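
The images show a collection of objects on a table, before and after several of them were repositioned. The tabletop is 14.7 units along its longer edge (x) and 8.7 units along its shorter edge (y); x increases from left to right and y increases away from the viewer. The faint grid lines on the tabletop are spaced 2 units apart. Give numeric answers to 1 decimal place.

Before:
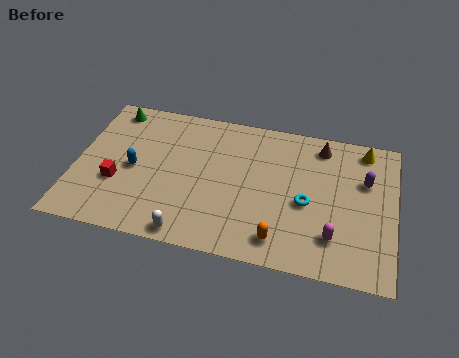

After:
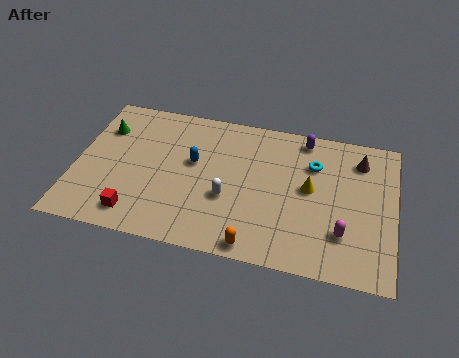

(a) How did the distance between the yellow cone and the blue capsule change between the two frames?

-5.7

Before: roughly 11.1 units apart; after: 5.4. That's 5.7 units closer together.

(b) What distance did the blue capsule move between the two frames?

2.9

The blue capsule was near (2.7, 4.1) before and (5.4, 5.1) after, so it travelled √(2.7² + 1.0²) ≈ 2.9 units.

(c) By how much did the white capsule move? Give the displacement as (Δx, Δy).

(1.6, 2.5)

The white capsule was at about (5.5, 0.8) and moved to about (7.1, 3.3).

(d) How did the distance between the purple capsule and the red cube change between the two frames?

-1.9

They were about 11.6 units apart before and 9.7 after — 1.9 units closer together.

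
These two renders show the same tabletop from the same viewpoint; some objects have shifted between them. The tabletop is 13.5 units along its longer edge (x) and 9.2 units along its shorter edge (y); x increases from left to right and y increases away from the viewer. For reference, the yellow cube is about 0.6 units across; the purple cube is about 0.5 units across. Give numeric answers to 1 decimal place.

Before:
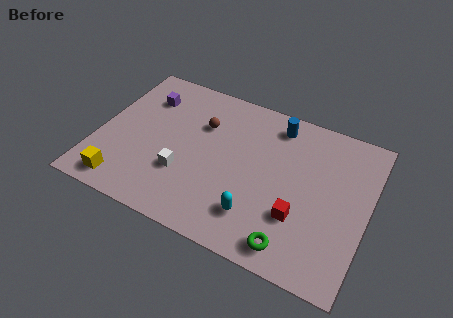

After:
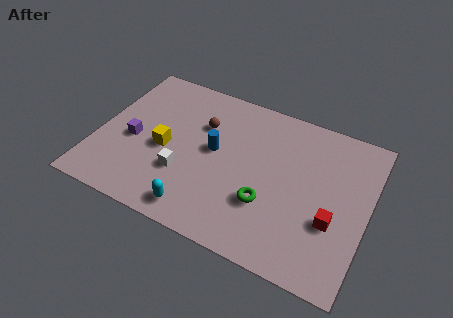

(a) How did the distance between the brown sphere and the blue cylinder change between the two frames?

-2.4

Before: roughly 3.9 units apart; after: 1.5. That's 2.4 units closer together.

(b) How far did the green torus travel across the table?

2.3

The green torus moved from about (10.2, 1.2) to (8.7, 3.0), a distance of √(1.5² + 1.8²) ≈ 2.3.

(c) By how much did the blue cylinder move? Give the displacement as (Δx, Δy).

(-2.8, -2.8)

From the two frames, the blue cylinder sits at roughly (8.6, 7.8) before and (5.8, 5.0) after.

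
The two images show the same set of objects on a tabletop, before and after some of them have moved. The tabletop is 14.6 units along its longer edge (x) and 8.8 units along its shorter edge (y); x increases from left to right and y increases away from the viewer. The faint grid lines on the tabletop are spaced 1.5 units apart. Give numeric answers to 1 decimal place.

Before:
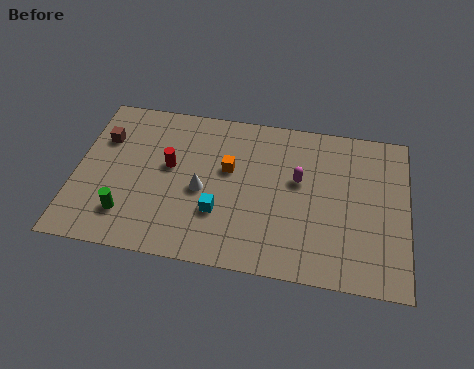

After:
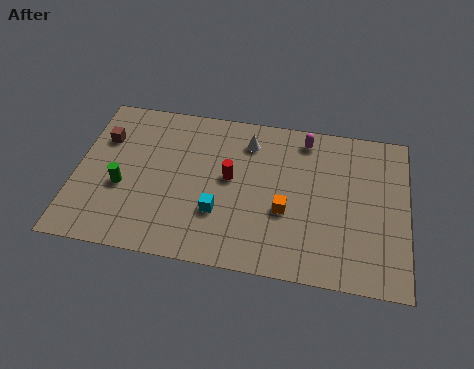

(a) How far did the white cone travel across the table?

3.6

The white cone moved from about (5.6, 3.9) to (7.5, 7.0), a distance of √(1.9² + 3.1²) ≈ 3.6.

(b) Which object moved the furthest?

the white cone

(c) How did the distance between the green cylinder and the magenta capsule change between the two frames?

+0.8

They were about 8.1 units apart before and 8.9 after — 0.8 units further apart.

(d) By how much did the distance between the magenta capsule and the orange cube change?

+1.2

The distance was about 3.1 in the first image and 4.3 in the second, so they moved 1.2 units further apart.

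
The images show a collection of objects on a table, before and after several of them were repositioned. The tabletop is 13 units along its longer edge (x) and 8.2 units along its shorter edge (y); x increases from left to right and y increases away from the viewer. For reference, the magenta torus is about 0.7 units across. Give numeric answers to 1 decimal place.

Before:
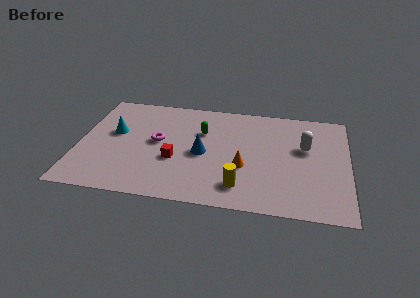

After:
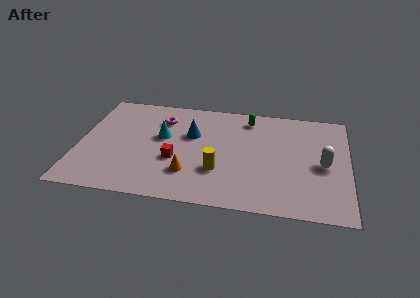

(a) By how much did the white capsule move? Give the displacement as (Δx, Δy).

(0.9, -1.2)

From the two frames, the white capsule sits at roughly (10.9, 5.0) before and (11.8, 3.8) after.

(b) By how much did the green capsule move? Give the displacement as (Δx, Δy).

(2.2, 1.4)

The green capsule was at about (5.9, 5.5) and moved to about (8.1, 6.9).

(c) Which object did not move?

the red cube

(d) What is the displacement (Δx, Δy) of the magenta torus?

(0.1, 1.8)

The magenta torus started near (3.8, 4.4) and ended near (3.9, 6.2).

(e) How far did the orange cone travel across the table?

2.8

The orange cone was near (8.0, 3.1) before and (5.4, 2.2) after, so it travelled √(2.6² + 0.9²) ≈ 2.8 units.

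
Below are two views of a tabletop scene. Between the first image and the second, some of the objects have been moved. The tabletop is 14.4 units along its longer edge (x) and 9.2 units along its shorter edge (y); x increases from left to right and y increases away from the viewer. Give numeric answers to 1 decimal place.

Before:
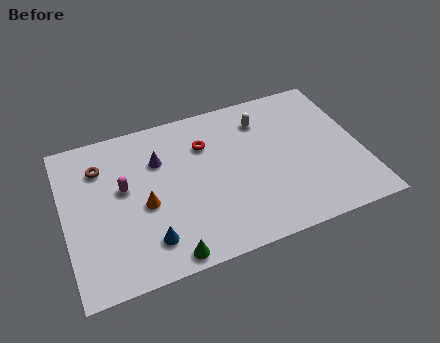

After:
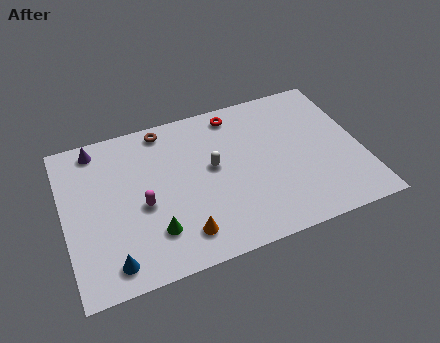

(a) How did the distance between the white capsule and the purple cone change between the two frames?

+0.9

They were about 5.3 units apart before and 6.2 after — 0.9 units further apart.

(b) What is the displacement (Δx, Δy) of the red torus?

(1.6, 1.4)

The red torus started near (7.0, 6.6) and ended near (8.6, 8.0).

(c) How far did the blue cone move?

1.9

From (3.8, 1.9) to (2.0, 1.3), the blue cone covered √(1.8² + 0.6²) ≈ 1.9 units.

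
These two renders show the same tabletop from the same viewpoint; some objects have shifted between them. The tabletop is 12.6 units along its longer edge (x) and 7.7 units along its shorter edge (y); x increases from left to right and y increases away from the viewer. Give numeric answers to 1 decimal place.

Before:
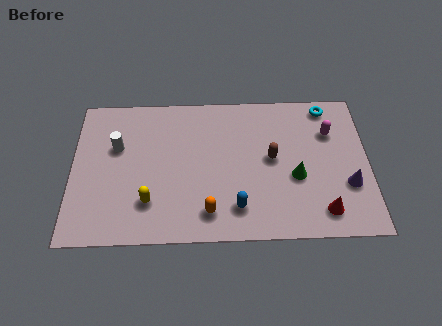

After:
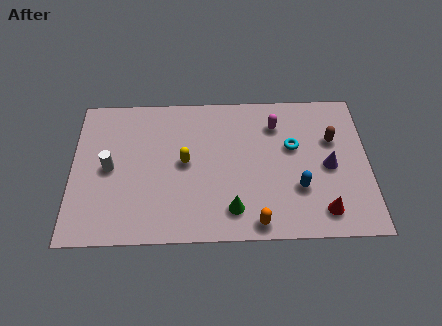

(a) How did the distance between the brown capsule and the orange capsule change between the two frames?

+1.5

Before: roughly 3.8 units apart; after: 5.3. That's 1.5 units further apart.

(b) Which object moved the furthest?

the green cone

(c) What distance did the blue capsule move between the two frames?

2.8

The blue capsule was near (7.0, 1.6) before and (9.6, 2.5) after, so it travelled √(2.6² + 0.9²) ≈ 2.8 units.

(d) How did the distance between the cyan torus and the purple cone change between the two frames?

-2.4

They were about 4.3 units apart before and 1.9 after — 2.4 units closer together.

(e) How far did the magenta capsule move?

2.4

The magenta capsule was near (11.0, 5.4) before and (8.7, 5.9) after, so it travelled √(2.3² + 0.5²) ≈ 2.4 units.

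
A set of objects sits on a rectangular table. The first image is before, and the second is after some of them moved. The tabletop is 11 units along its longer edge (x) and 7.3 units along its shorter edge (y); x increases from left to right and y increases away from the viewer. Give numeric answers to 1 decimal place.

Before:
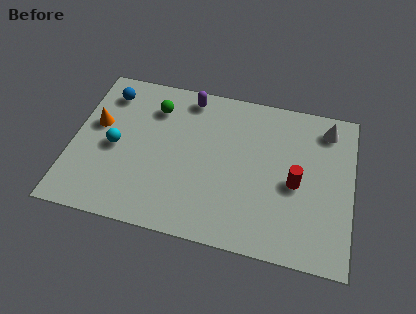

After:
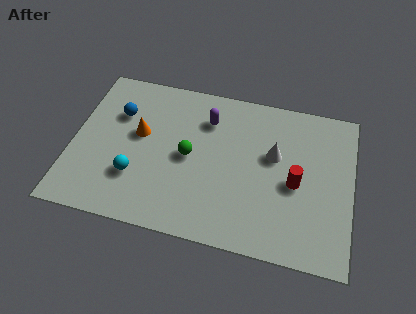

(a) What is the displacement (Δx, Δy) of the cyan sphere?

(0.9, -1.2)

The cyan sphere was at about (1.7, 3.4) and moved to about (2.6, 2.2).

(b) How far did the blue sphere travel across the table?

1.0

From (1.2, 5.9) to (1.7, 5.0), the blue sphere covered √(0.5² + 0.9²) ≈ 1.0 units.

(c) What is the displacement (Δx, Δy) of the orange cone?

(1.7, -0.1)

The orange cone started near (0.9, 4.3) and ended near (2.6, 4.2).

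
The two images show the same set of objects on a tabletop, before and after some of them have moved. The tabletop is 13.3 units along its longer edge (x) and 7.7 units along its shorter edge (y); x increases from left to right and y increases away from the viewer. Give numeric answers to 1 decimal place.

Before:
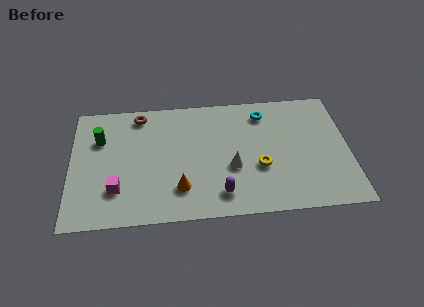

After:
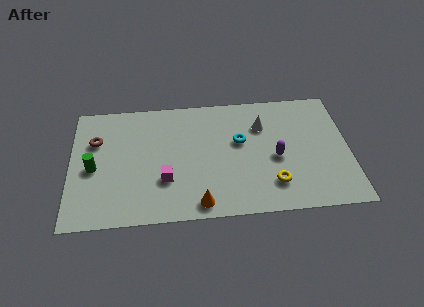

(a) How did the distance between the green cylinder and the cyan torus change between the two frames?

-0.9

The distance was about 8.0 in the first image and 7.1 in the second, so they moved 0.9 units closer together.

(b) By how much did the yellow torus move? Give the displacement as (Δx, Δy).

(0.6, -1.1)

The yellow torus was at about (9.0, 2.9) and moved to about (9.6, 1.8).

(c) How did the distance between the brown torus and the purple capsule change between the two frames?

+2.3

Before: roughly 6.5 units apart; after: 8.8. That's 2.3 units further apart.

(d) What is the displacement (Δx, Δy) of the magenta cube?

(2.3, 0.4)

The magenta cube started near (2.2, 2.1) and ended near (4.5, 2.5).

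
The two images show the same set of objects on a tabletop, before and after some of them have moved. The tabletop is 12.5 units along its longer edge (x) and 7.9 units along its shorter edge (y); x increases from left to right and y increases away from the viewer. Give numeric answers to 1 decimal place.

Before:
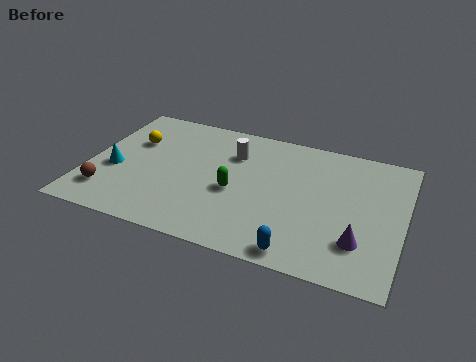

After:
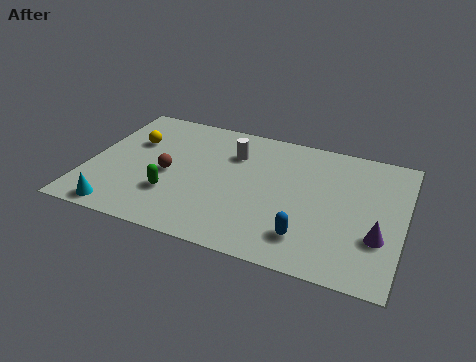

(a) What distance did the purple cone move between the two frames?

0.9

The purple cone was near (10.9, 2.1) before and (11.6, 2.6) after, so it travelled √(0.7² + 0.5²) ≈ 0.9 units.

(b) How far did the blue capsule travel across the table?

0.9

From (8.7, 0.8) to (8.9, 1.7), the blue capsule covered √(0.2² + 0.9²) ≈ 0.9 units.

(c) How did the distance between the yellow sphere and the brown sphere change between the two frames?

-1.3

They were about 3.6 units apart before and 2.3 after — 1.3 units closer together.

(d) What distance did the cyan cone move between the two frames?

2.5

The cyan cone moved from about (1.1, 3.2) to (1.6, 0.8), a distance of √(0.5² + 2.4²) ≈ 2.5.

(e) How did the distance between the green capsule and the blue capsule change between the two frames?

+1.6

They were about 3.8 units apart before and 5.4 after — 1.6 units further apart.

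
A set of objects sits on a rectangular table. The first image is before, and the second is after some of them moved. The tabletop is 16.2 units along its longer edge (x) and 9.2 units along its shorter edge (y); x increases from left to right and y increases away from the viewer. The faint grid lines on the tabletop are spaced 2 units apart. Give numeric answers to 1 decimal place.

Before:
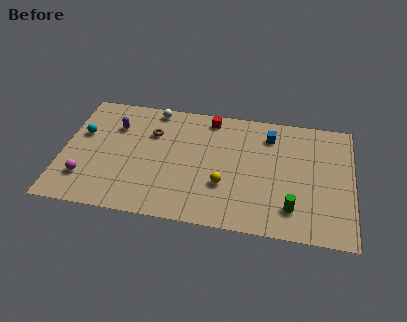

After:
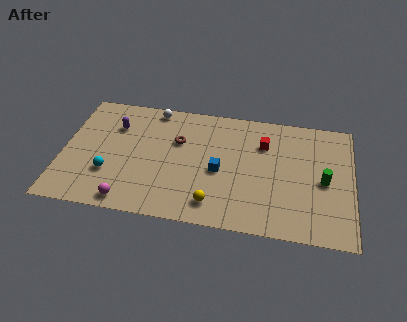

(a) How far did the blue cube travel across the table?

4.2

From (11.5, 7.3) to (8.8, 4.1), the blue cube covered √(2.7² + 3.2²) ≈ 4.2 units.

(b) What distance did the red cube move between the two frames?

3.4

From (8.1, 8.1) to (11.2, 6.6), the red cube covered √(3.1² + 1.5²) ≈ 3.4 units.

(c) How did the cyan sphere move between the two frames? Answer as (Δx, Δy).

(1.7, -2.8)

From the two frames, the cyan sphere sits at roughly (1.0, 5.7) before and (2.7, 2.9) after.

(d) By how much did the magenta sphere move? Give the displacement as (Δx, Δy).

(2.5, -1.3)

The magenta sphere was at about (1.4, 2.3) and moved to about (3.9, 1.0).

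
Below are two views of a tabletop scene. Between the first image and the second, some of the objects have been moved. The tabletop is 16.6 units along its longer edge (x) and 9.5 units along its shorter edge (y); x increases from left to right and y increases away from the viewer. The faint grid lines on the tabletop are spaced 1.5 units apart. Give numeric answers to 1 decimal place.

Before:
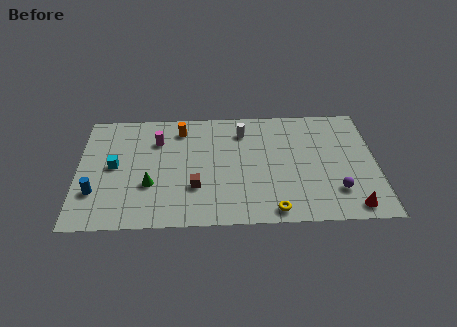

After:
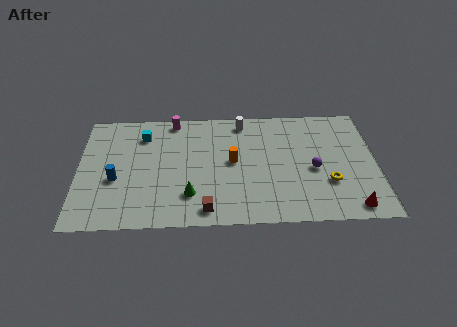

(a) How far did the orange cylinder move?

4.0

The orange cylinder moved from about (5.7, 7.8) to (8.6, 5.0), a distance of √(2.9² + 2.8²) ≈ 4.0.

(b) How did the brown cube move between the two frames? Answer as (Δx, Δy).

(0.6, -1.8)

From the two frames, the brown cube sits at roughly (6.5, 3.0) before and (7.1, 1.2) after.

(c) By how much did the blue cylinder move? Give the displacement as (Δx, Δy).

(1.1, 1.0)

From the two frames, the blue cylinder sits at roughly (1.0, 2.8) before and (2.1, 3.8) after.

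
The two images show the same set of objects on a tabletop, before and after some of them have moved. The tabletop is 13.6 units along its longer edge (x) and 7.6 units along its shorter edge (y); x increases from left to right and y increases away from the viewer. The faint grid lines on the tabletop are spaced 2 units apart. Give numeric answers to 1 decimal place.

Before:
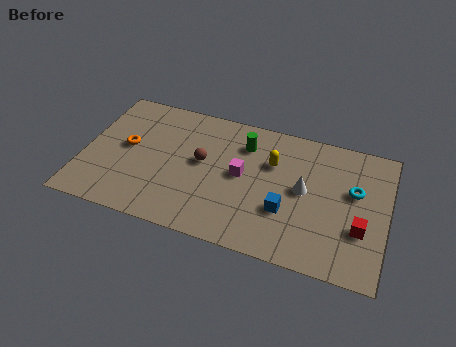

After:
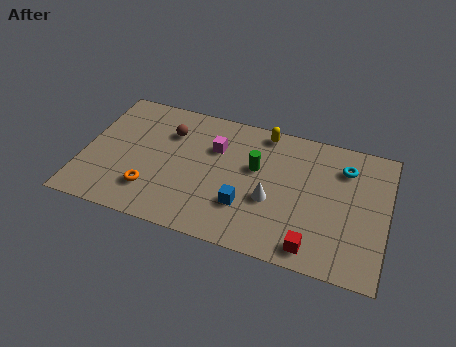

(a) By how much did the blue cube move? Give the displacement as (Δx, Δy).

(-1.8, -0.3)

The blue cube was at about (9.2, 2.6) and moved to about (7.4, 2.3).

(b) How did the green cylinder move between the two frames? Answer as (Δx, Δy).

(0.6, -1.2)

The green cylinder was at about (7.1, 5.8) and moved to about (7.7, 4.6).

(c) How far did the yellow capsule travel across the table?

1.8

The yellow capsule moved from about (8.4, 5.1) to (7.9, 6.8), a distance of √(0.5² + 1.7²) ≈ 1.8.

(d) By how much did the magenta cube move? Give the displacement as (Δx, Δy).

(-1.3, 1.2)

The magenta cube was at about (7.1, 4.0) and moved to about (5.8, 5.2).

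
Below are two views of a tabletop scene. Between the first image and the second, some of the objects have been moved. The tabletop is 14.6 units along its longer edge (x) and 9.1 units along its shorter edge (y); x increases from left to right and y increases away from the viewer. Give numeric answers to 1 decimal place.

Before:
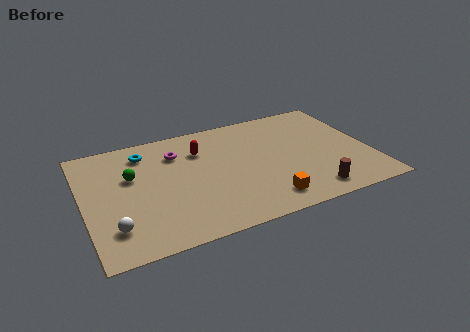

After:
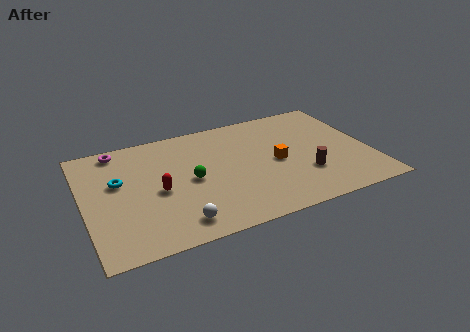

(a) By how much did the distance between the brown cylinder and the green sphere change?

-3.8

They were about 9.7 units apart before and 5.9 after — 3.8 units closer together.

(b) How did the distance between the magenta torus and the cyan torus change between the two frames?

+0.9

They were about 1.7 units apart before and 2.6 after — 0.9 units further apart.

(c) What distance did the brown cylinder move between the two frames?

1.5

The brown cylinder moved from about (11.2, 1.3) to (11.1, 2.8), a distance of √(0.1² + 1.5²) ≈ 1.5.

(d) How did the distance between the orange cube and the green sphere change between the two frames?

-3.3

Before: roughly 7.7 units apart; after: 4.4. That's 3.3 units closer together.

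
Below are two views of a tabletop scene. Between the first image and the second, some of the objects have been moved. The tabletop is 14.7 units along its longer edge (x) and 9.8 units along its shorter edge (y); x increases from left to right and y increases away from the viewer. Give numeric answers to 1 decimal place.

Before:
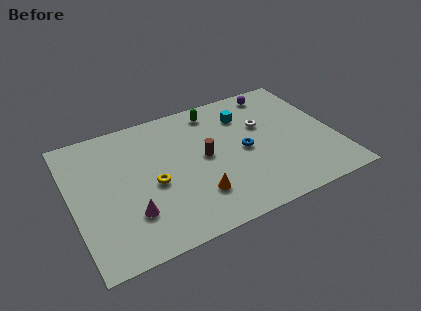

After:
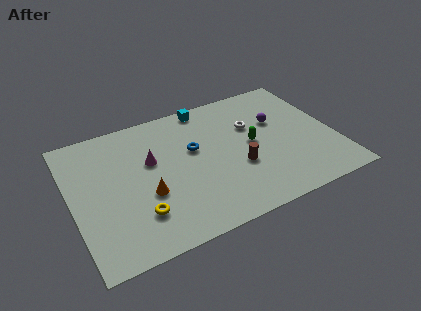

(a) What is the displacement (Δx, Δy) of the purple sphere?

(-0.3, -2.4)

The purple sphere was at about (12.0, 8.6) and moved to about (11.7, 6.2).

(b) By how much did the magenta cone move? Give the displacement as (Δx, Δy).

(1.5, 3.3)

From the two frames, the magenta cone sits at roughly (3.0, 2.7) before and (4.5, 6.0) after.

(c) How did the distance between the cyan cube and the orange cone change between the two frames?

+0.6

They were about 6.0 units apart before and 6.6 after — 0.6 units further apart.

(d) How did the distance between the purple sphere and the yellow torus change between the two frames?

+0.4

Before: roughly 8.7 units apart; after: 9.1. That's 0.4 units further apart.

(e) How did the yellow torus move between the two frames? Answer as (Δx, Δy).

(-1.0, -1.8)

From the two frames, the yellow torus sits at roughly (4.4, 4.3) before and (3.4, 2.5) after.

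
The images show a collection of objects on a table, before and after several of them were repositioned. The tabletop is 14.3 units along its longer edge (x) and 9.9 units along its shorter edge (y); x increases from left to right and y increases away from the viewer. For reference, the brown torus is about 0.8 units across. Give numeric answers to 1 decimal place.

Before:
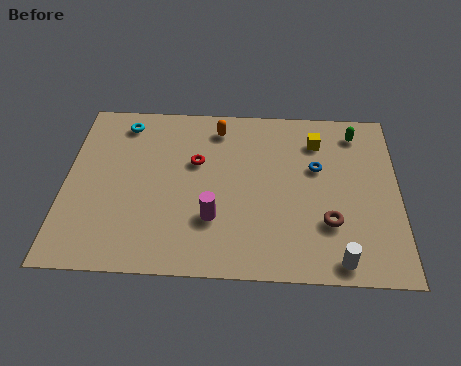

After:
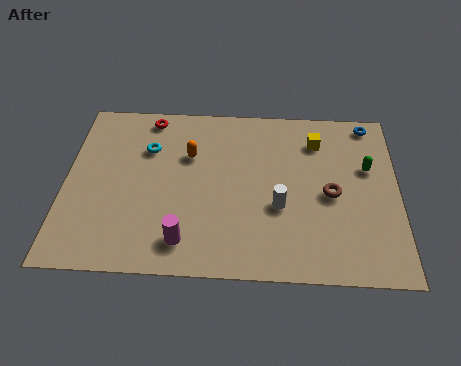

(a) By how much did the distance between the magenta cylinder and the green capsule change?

+0.9

They were about 8.1 units apart before and 9.0 after — 0.9 units further apart.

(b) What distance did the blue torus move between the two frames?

3.6

The blue torus moved from about (10.8, 6.1) to (13.1, 8.9), a distance of √(2.3² + 2.8²) ≈ 3.6.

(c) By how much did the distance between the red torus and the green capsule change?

+2.6

Before: roughly 7.2 units apart; after: 9.8. That's 2.6 units further apart.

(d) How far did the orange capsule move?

2.1

The orange capsule was near (6.5, 8.3) before and (5.3, 6.6) after, so it travelled √(1.2² + 1.7²) ≈ 2.1 units.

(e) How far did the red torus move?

3.3

From (5.6, 6.2) to (3.5, 8.8), the red torus covered √(2.1² + 2.6²) ≈ 3.3 units.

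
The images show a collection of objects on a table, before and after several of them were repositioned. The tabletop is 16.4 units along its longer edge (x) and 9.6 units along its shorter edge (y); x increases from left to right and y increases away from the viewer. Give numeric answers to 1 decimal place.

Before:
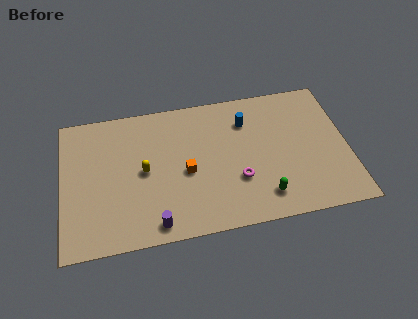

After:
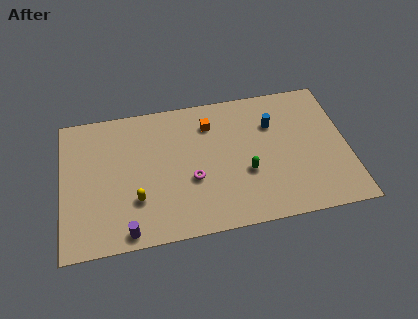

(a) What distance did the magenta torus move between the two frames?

2.6

From (10.0, 3.2) to (7.4, 3.7), the magenta torus covered √(2.6² + 0.5²) ≈ 2.6 units.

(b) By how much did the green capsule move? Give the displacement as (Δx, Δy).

(-0.9, 1.8)

From the two frames, the green capsule sits at roughly (11.4, 1.8) before and (10.5, 3.6) after.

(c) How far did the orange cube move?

3.4

From (7.1, 4.3) to (8.6, 7.4), the orange cube covered √(1.5² + 3.1²) ≈ 3.4 units.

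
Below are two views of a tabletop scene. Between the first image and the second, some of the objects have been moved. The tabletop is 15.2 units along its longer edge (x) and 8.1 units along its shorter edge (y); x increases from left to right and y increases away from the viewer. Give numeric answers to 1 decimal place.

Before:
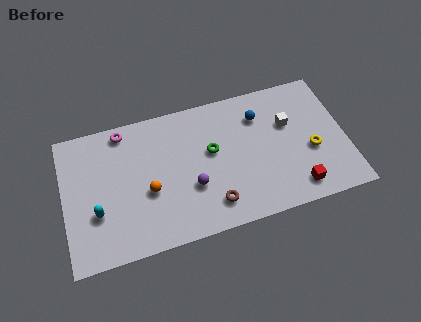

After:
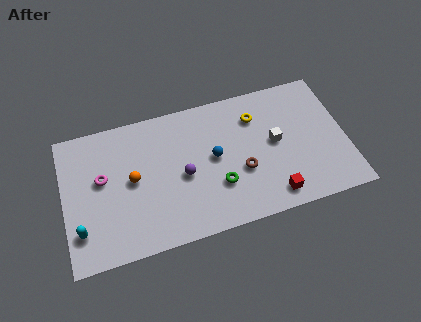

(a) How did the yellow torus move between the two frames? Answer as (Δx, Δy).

(-2.8, 2.8)

The yellow torus started near (13.3, 3.3) and ended near (10.5, 6.1).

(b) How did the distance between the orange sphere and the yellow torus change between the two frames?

-1.7

Before: roughly 8.8 units apart; after: 7.1. That's 1.7 units closer together.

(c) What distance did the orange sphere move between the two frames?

1.2

The orange sphere was near (4.5, 3.3) before and (3.7, 4.2) after, so it travelled √(0.8² + 0.9²) ≈ 1.2 units.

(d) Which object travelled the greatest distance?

the yellow torus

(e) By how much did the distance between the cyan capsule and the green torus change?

+0.8

Before: roughly 6.6 units apart; after: 7.4. That's 0.8 units further apart.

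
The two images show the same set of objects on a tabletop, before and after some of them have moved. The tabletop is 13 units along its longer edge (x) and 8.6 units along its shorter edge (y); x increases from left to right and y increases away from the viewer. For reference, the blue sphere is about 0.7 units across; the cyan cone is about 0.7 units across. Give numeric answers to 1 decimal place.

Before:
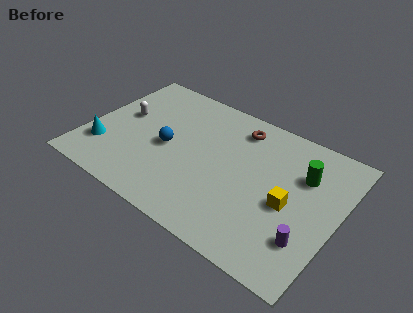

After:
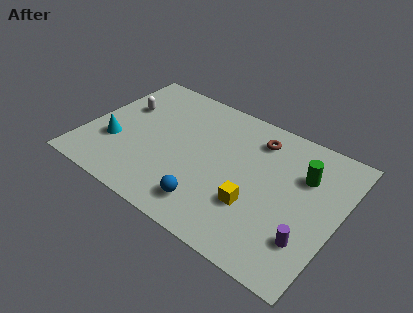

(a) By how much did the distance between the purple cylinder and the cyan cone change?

-0.5

The distance was about 10.7 in the first image and 10.2 in the second, so they moved 0.5 units closer together.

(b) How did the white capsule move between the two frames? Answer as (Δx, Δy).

(-0.1, 0.6)

From the two frames, the white capsule sits at roughly (1.6, 4.9) before and (1.5, 5.5) after.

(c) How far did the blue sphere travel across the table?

3.6

From (4.2, 4.0) to (6.9, 1.6), the blue sphere covered √(2.7² + 2.4²) ≈ 3.6 units.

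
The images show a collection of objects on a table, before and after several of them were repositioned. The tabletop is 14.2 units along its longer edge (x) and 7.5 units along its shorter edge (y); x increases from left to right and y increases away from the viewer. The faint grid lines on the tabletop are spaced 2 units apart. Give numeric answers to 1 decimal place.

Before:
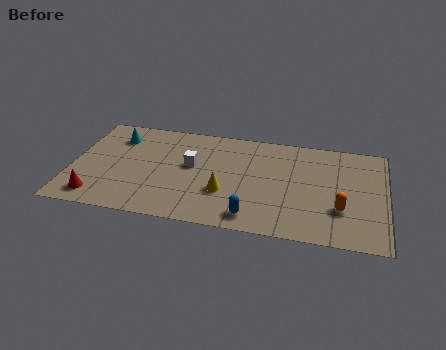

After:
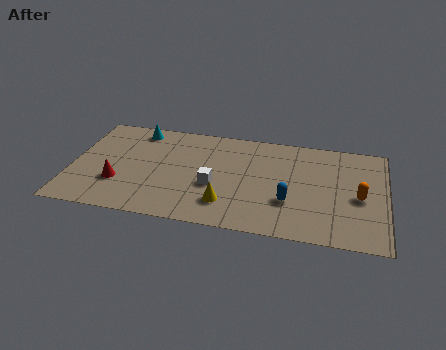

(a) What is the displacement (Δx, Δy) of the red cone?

(0.9, 1.2)

The red cone was at about (1.3, 1.2) and moved to about (2.2, 2.4).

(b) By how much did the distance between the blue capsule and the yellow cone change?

+0.9

Before: roughly 2.0 units apart; after: 2.9. That's 0.9 units further apart.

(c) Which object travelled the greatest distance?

the blue capsule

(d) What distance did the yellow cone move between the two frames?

0.8

The yellow cone was near (7.0, 2.6) before and (7.1, 1.8) after, so it travelled √(0.1² + 0.8²) ≈ 0.8 units.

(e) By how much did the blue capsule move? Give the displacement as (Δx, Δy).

(1.6, 1.4)

The blue capsule was at about (8.3, 1.1) and moved to about (9.9, 2.5).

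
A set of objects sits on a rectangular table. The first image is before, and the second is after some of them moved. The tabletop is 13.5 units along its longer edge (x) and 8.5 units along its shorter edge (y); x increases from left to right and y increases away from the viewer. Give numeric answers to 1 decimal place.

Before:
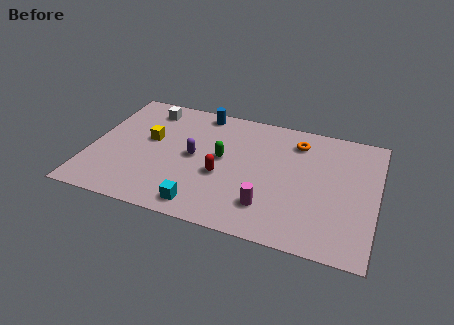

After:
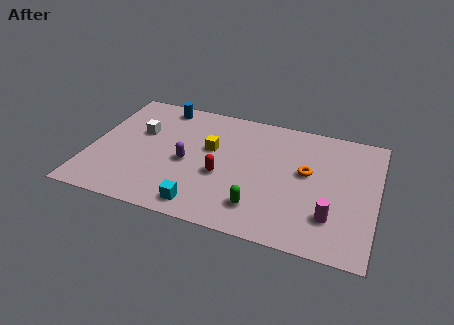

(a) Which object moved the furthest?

the green capsule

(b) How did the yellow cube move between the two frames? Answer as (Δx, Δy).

(2.9, 0.2)

The yellow cube was at about (2.7, 4.9) and moved to about (5.6, 5.1).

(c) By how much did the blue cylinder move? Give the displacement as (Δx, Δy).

(-1.9, -0.1)

From the two frames, the blue cylinder sits at roughly (4.9, 7.6) before and (3.0, 7.5) after.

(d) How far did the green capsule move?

3.4

The green capsule moved from about (6.2, 4.6) to (8.2, 1.8), a distance of √(2.0² + 2.8²) ≈ 3.4.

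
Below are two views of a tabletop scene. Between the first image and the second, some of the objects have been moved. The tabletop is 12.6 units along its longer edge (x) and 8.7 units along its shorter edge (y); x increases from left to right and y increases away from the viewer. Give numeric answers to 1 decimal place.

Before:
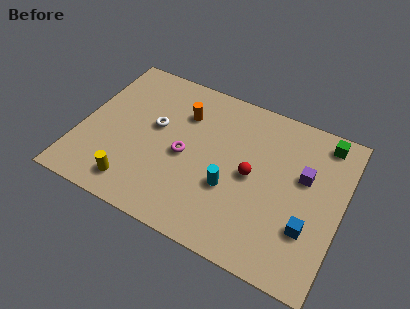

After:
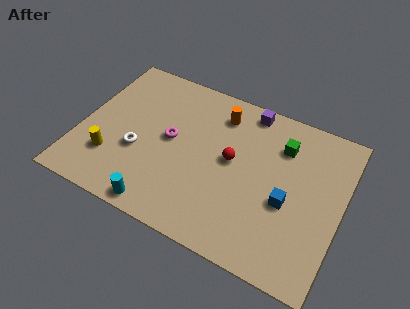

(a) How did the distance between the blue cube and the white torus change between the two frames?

-0.8

Before: roughly 8.0 units apart; after: 7.2. That's 0.8 units closer together.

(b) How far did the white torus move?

1.8

The white torus moved from about (3.5, 5.0) to (2.9, 3.3), a distance of √(0.6² + 1.7²) ≈ 1.8.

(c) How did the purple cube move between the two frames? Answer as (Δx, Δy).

(-3.0, 2.5)

From the two frames, the purple cube sits at roughly (10.7, 5.3) before and (7.7, 7.8) after.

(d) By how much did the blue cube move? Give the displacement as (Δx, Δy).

(-1.1, 0.9)

From the two frames, the blue cube sits at roughly (11.2, 2.7) before and (10.1, 3.6) after.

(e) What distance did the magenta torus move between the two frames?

1.0

The magenta torus was near (5.1, 4.0) before and (4.3, 4.6) after, so it travelled √(0.8² + 0.6²) ≈ 1.0 units.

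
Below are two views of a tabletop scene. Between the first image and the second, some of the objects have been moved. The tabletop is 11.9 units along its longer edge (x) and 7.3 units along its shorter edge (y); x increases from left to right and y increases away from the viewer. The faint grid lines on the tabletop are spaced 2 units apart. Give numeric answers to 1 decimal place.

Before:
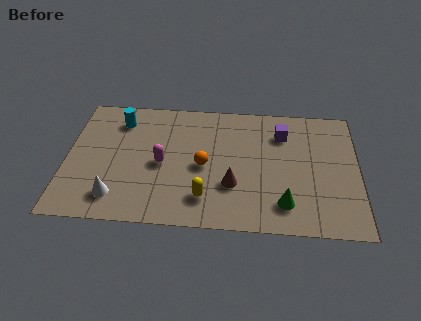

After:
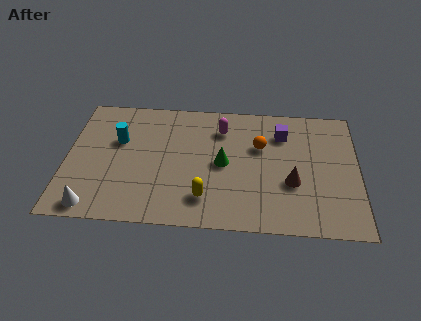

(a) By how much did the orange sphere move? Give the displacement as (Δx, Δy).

(2.3, 1.3)

The orange sphere started near (5.6, 3.4) and ended near (7.9, 4.7).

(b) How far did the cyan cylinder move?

1.2

The cyan cylinder moved from about (2.1, 5.8) to (2.1, 4.6), a distance of √(0.0² + 1.2²) ≈ 1.2.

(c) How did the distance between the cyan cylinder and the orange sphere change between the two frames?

+1.6

Before: roughly 4.2 units apart; after: 5.8. That's 1.6 units further apart.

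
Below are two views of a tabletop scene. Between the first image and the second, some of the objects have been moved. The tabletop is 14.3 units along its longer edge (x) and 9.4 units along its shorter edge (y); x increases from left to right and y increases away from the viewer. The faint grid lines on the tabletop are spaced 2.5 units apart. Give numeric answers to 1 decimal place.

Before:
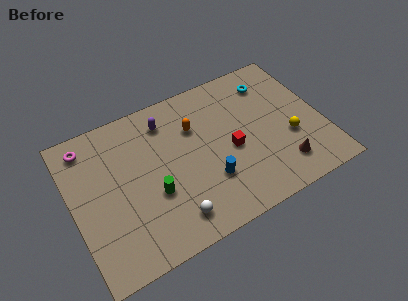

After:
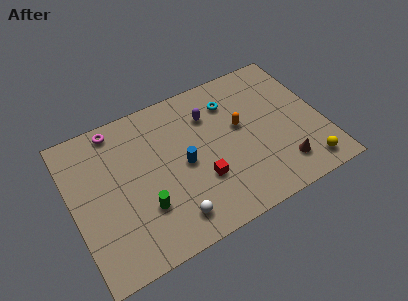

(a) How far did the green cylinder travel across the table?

0.8

The green cylinder was near (4.4, 3.5) before and (3.8, 2.9) after, so it travelled √(0.6² + 0.6²) ≈ 0.8 units.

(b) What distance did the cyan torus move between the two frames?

2.4

The cyan torus was near (11.8, 7.5) before and (9.4, 7.2) after, so it travelled √(2.4² + 0.3²) ≈ 2.4 units.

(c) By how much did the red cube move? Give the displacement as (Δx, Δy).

(-1.9, -1.1)

The red cube was at about (9.0, 4.2) and moved to about (7.1, 3.1).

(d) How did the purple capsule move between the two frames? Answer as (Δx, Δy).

(2.4, -0.7)

The purple capsule started near (5.7, 7.6) and ended near (8.1, 6.9).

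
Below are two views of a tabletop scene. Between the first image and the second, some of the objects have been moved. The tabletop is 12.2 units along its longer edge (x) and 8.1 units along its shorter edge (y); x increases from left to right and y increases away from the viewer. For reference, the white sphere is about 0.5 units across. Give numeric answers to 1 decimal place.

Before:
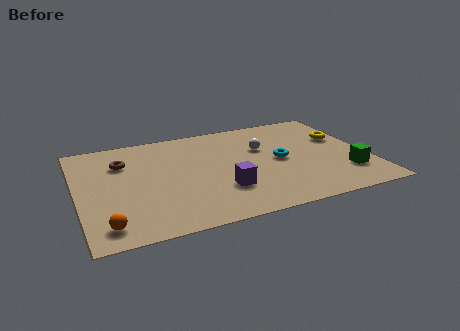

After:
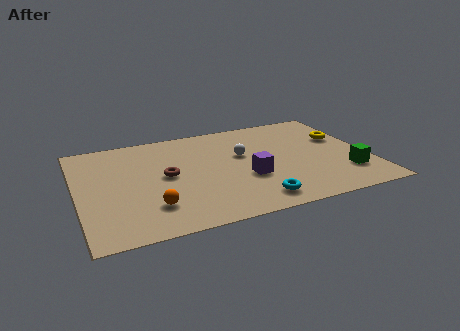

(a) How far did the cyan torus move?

3.1

The cyan torus was near (8.5, 4.0) before and (7.1, 1.2) after, so it travelled √(1.4² + 2.8²) ≈ 3.1 units.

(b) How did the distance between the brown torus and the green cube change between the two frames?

-2.1

Before: roughly 9.8 units apart; after: 7.7. That's 2.1 units closer together.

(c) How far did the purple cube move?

1.3

The purple cube was near (5.9, 2.4) before and (7.0, 3.0) after, so it travelled √(1.1² + 0.6²) ≈ 1.3 units.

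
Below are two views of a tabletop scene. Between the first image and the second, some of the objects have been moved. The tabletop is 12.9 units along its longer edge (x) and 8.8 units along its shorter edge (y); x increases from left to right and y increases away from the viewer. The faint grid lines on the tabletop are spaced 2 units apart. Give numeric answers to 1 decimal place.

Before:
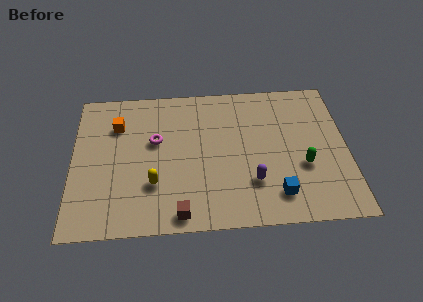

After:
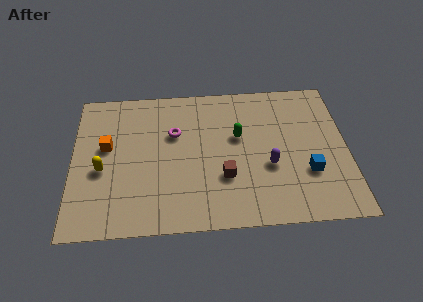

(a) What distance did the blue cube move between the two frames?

1.9

The blue cube was near (9.5, 1.7) before and (11.0, 2.9) after, so it travelled √(1.5² + 1.2²) ≈ 1.9 units.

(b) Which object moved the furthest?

the green capsule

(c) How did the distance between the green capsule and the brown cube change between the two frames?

-3.8

Before: roughly 6.3 units apart; after: 2.5. That's 3.8 units closer together.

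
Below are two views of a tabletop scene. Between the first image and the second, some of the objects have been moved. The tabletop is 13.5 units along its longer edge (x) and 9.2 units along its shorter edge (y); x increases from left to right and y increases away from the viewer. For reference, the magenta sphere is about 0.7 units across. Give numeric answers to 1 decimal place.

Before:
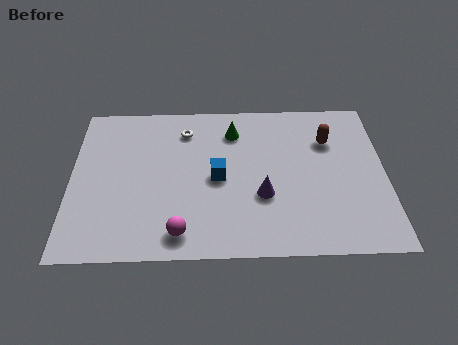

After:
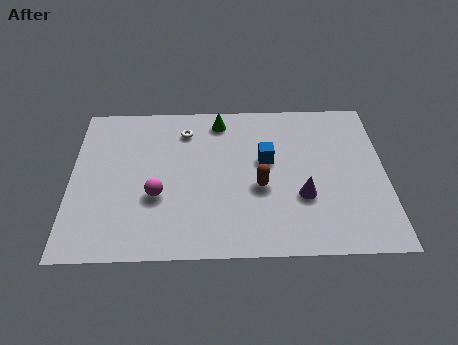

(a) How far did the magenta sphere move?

2.3

The magenta sphere was near (4.7, 1.3) before and (3.7, 3.4) after, so it travelled √(1.0² + 2.1²) ≈ 2.3 units.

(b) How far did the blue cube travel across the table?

2.3

The blue cube was near (6.3, 4.4) before and (8.4, 5.4) after, so it travelled √(2.1² + 1.0²) ≈ 2.3 units.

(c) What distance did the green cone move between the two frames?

0.9

The green cone moved from about (7.0, 7.2) to (6.4, 7.9), a distance of √(0.6² + 0.7²) ≈ 0.9.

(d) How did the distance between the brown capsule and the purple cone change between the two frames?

-2.4

The distance was about 4.3 in the first image and 1.9 in the second, so they moved 2.4 units closer together.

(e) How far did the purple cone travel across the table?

1.7

From (8.2, 3.3) to (9.9, 3.2), the purple cone covered √(1.7² + 0.1²) ≈ 1.7 units.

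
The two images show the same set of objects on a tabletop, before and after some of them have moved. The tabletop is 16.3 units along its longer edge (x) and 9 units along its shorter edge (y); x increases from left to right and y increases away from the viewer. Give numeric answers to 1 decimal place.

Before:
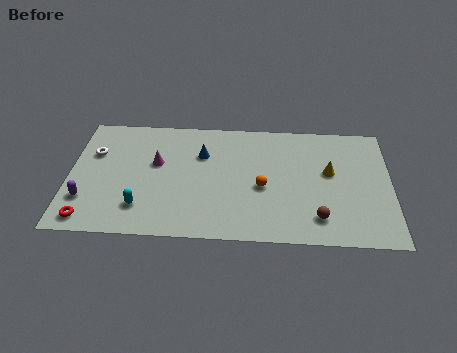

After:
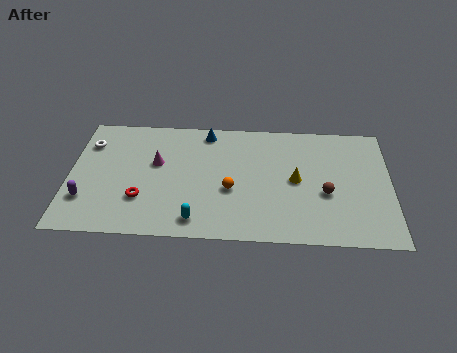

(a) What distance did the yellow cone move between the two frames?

1.8

The yellow cone moved from about (13.2, 5.2) to (11.5, 4.5), a distance of √(1.7² + 0.7²) ≈ 1.8.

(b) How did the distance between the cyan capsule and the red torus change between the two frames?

+0.3

They were about 2.8 units apart before and 3.1 after — 0.3 units further apart.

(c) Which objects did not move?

the magenta cone and the purple capsule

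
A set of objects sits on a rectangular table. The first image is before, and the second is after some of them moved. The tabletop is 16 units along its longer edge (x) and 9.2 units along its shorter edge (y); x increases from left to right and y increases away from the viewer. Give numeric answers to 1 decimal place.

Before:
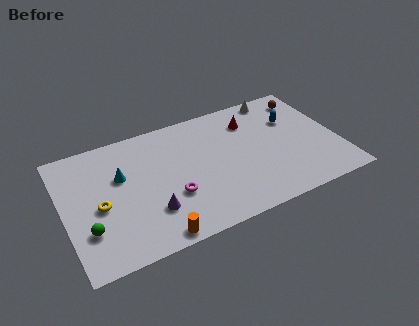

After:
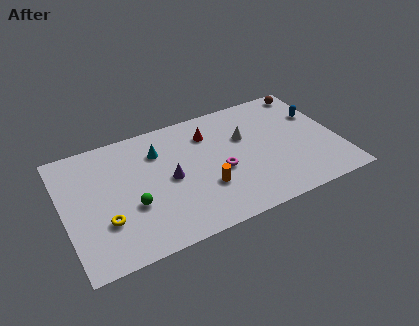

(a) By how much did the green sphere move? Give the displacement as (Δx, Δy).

(2.6, 0.7)

The green sphere started near (1.2, 2.7) and ended near (3.8, 3.4).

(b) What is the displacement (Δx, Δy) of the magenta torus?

(2.9, 0.7)

The magenta torus started near (6.1, 3.2) and ended near (9.0, 3.9).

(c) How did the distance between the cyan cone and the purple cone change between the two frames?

-1.2

Before: roughly 3.5 units apart; after: 2.3. That's 1.2 units closer together.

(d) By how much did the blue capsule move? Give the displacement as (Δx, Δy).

(1.5, -0.1)

The blue capsule was at about (13.6, 6.2) and moved to about (15.1, 6.1).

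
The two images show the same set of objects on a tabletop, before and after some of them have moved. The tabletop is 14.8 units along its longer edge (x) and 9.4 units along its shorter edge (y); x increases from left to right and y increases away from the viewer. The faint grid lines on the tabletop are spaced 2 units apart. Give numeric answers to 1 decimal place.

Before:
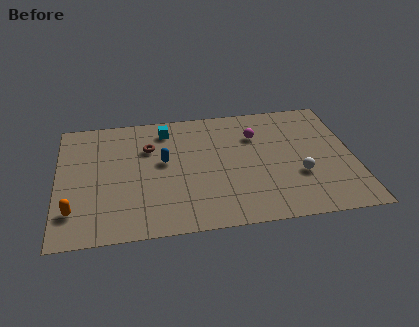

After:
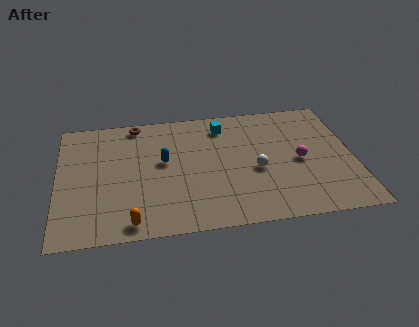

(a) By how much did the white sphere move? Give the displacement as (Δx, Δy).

(-2.1, 0.7)

The white sphere was at about (12.0, 3.3) and moved to about (9.9, 4.0).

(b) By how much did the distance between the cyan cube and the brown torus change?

+2.9

The distance was about 1.6 in the first image and 4.5 in the second, so they moved 2.9 units further apart.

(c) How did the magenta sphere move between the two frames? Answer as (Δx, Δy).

(2.1, -2.3)

The magenta sphere started near (10.0, 6.7) and ended near (12.1, 4.4).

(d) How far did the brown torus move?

2.1

The brown torus was near (4.6, 6.5) before and (4.0, 8.5) after, so it travelled √(0.6² + 2.0²) ≈ 2.1 units.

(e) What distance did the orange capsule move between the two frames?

3.0

The orange capsule was near (0.8, 2.2) before and (3.6, 1.0) after, so it travelled √(2.8² + 1.2²) ≈ 3.0 units.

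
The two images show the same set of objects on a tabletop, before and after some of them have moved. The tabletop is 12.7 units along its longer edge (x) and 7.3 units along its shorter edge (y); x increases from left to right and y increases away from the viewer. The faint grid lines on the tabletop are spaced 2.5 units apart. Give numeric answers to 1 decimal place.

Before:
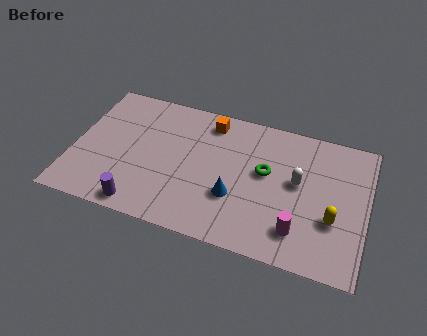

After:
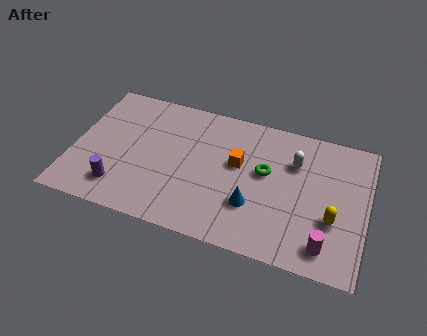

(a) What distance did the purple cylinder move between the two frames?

1.2

The purple cylinder moved from about (3.2, 0.8) to (2.2, 1.5), a distance of √(1.0² + 0.7²) ≈ 1.2.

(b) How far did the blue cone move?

0.8

The blue cone was near (7.1, 2.5) before and (7.9, 2.3) after, so it travelled √(0.8² + 0.2²) ≈ 0.8 units.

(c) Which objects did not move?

the green torus and the yellow capsule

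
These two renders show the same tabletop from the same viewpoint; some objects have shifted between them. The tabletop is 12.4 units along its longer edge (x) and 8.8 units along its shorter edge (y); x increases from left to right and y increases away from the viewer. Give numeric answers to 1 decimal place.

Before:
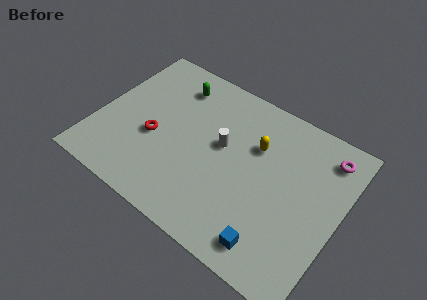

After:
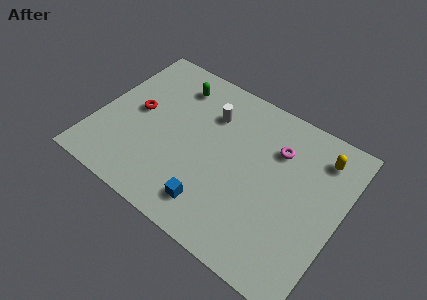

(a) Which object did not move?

the green capsule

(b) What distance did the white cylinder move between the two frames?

1.7

The white cylinder was near (6.3, 5.0) before and (5.4, 6.4) after, so it travelled √(0.9² + 1.4²) ≈ 1.7 units.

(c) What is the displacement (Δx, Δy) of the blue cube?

(-3.1, 0.3)

The blue cube was at about (9.6, 1.3) and moved to about (6.5, 1.6).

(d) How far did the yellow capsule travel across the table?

3.3

The yellow capsule was near (7.9, 5.9) before and (11.0, 7.1) after, so it travelled √(3.1² + 1.2²) ≈ 3.3 units.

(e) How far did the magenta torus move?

2.6

The magenta torus moved from about (11.3, 7.3) to (8.9, 6.3), a distance of √(2.4² + 1.0²) ≈ 2.6.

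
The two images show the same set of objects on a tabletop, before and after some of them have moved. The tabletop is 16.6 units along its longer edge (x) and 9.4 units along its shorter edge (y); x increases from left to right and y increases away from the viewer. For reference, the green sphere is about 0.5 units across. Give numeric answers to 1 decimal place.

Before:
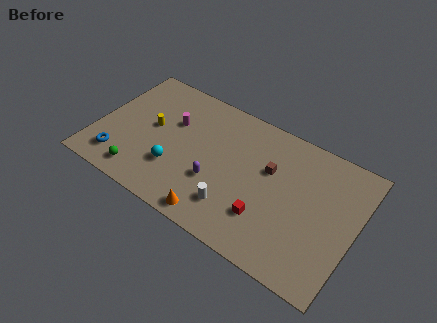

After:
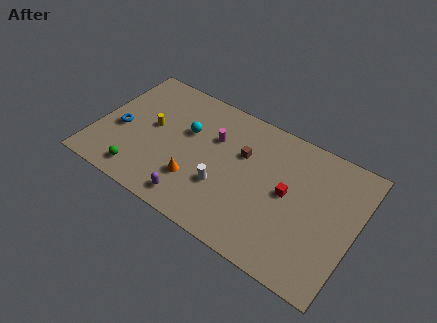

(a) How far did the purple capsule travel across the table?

2.3

The purple capsule moved from about (7.9, 3.3) to (6.8, 1.3), a distance of √(1.1² + 2.0²) ≈ 2.3.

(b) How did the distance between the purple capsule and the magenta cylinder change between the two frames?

+0.7

They were about 4.3 units apart before and 5.0 after — 0.7 units further apart.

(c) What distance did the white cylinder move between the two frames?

1.3

The white cylinder moved from about (9.3, 2.2) to (8.4, 3.2), a distance of √(0.9² + 1.0²) ≈ 1.3.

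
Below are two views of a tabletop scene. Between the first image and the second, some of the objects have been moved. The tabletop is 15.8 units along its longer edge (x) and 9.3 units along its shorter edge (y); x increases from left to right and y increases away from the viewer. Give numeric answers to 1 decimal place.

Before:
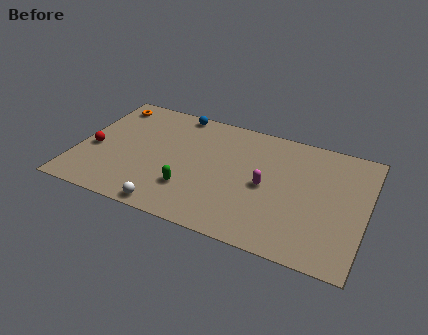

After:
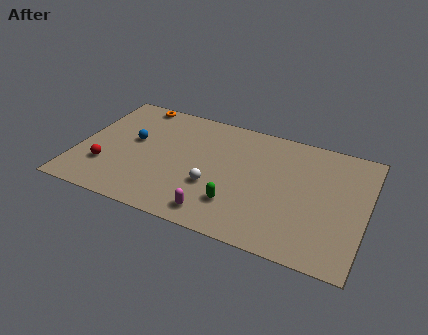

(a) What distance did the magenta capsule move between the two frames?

3.9

From (10.4, 4.4) to (8.0, 1.3), the magenta capsule covered √(2.4² + 3.1²) ≈ 3.9 units.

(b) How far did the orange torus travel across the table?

1.5

The orange torus moved from about (1.2, 7.9) to (2.6, 8.5), a distance of √(1.4² + 0.6²) ≈ 1.5.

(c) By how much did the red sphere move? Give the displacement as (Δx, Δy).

(0.8, -1.2)

From the two frames, the red sphere sits at roughly (0.9, 3.9) before and (1.7, 2.7) after.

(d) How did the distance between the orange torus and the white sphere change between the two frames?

-1.1

They were about 8.3 units apart before and 7.2 after — 1.1 units closer together.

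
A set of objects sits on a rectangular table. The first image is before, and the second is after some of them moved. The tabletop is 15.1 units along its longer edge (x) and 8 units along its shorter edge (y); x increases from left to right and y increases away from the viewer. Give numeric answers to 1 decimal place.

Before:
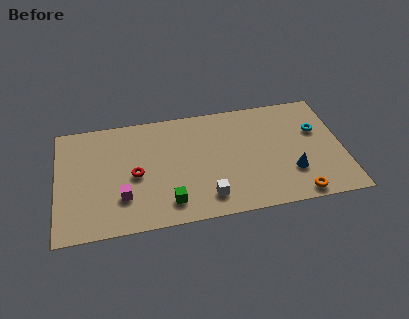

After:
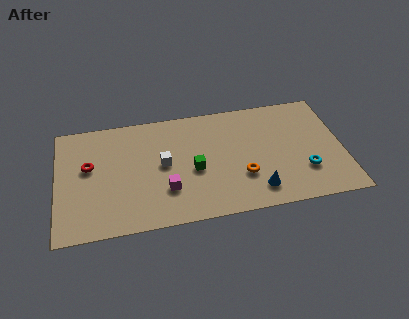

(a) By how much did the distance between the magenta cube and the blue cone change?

-4.1

Before: roughly 8.9 units apart; after: 4.8. That's 4.1 units closer together.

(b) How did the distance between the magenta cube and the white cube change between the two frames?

-2.7

The distance was about 4.5 in the first image and 1.8 in the second, so they moved 2.7 units closer together.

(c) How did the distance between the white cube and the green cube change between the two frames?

-0.3

Before: roughly 2.0 units apart; after: 1.7. That's 0.3 units closer together.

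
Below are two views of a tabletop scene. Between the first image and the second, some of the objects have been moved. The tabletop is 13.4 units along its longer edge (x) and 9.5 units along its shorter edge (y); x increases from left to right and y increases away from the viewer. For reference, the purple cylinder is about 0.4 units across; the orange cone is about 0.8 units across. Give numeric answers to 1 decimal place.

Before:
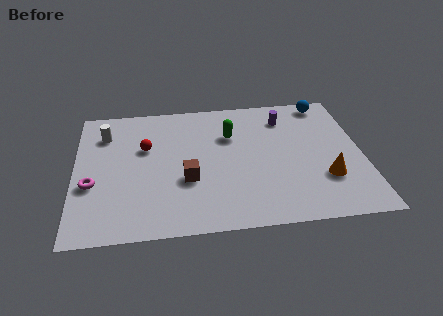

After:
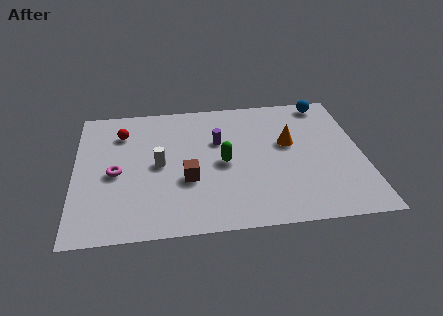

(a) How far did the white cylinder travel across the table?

3.5

The white cylinder moved from about (1.4, 7.2) to (3.9, 4.7), a distance of √(2.5² + 2.5²) ≈ 3.5.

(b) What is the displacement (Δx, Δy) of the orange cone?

(-1.6, 2.7)

The orange cone started near (11.6, 2.9) and ended near (10.0, 5.6).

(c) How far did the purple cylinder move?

3.5

The purple cylinder moved from about (9.9, 7.5) to (6.7, 6.1), a distance of √(3.2² + 1.4²) ≈ 3.5.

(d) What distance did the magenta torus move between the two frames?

1.3

From (0.8, 3.6) to (1.9, 4.3), the magenta torus covered √(1.1² + 0.7²) ≈ 1.3 units.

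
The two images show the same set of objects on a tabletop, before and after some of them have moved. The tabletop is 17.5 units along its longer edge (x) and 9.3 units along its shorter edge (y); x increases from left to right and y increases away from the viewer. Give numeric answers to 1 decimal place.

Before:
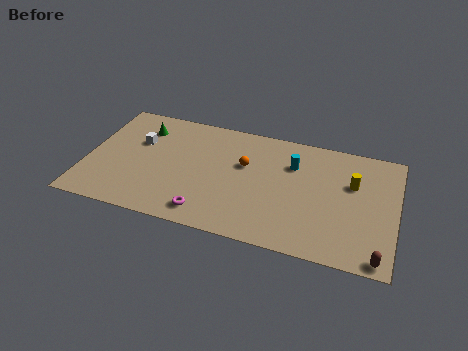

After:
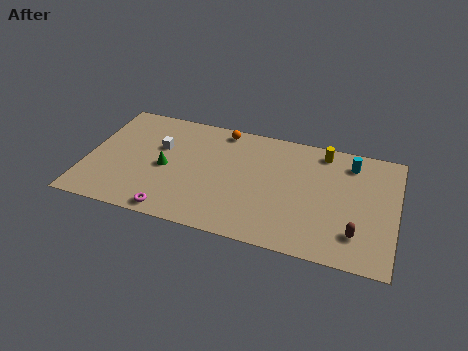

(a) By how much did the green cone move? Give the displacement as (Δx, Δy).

(1.6, -2.9)

The green cone started near (2.9, 7.2) and ended near (4.5, 4.3).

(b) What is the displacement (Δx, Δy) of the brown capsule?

(-1.3, 1.4)

From the two frames, the brown capsule sits at roughly (16.7, 0.8) before and (15.4, 2.2) after.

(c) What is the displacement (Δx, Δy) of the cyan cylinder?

(3.2, 1.0)

The cyan cylinder started near (11.6, 6.6) and ended near (14.8, 7.6).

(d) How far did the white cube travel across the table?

1.2

From (2.8, 6.0) to (4.0, 5.9), the white cube covered √(1.2² + 0.1²) ≈ 1.2 units.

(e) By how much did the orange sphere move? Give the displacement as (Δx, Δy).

(-1.5, 2.5)

From the two frames, the orange sphere sits at roughly (8.9, 5.8) before and (7.4, 8.3) after.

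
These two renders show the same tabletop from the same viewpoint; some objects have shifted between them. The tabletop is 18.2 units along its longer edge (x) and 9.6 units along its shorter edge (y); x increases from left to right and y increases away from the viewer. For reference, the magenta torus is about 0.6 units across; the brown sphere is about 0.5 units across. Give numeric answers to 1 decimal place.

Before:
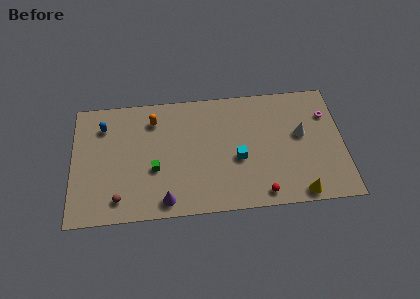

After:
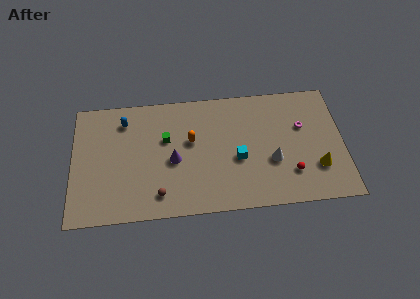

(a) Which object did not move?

the cyan cube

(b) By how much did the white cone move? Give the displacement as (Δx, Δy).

(-2.0, -1.9)

From the two frames, the white cone sits at roughly (15.4, 5.5) before and (13.4, 3.6) after.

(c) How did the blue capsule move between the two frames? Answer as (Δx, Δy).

(1.4, 0.3)

The blue capsule started near (2.1, 7.4) and ended near (3.5, 7.7).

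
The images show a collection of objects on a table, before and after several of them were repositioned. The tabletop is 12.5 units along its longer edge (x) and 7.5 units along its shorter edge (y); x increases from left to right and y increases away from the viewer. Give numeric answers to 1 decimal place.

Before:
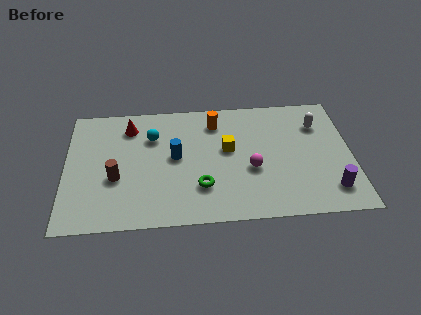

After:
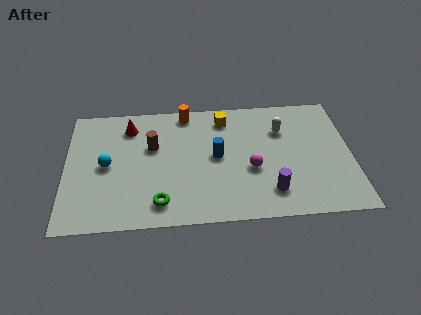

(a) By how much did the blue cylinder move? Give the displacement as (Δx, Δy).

(1.8, -0.1)

The blue cylinder started near (4.8, 4.0) and ended near (6.6, 3.9).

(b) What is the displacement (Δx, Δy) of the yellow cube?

(-0.1, 1.9)

From the two frames, the yellow cube sits at roughly (7.1, 4.3) before and (7.0, 6.2) after.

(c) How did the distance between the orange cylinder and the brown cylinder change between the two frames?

-2.9

They were about 5.4 units apart before and 2.5 after — 2.9 units closer together.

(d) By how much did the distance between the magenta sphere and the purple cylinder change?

-2.1

They were about 3.7 units apart before and 1.6 after — 2.1 units closer together.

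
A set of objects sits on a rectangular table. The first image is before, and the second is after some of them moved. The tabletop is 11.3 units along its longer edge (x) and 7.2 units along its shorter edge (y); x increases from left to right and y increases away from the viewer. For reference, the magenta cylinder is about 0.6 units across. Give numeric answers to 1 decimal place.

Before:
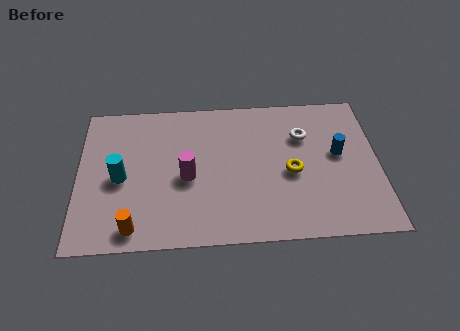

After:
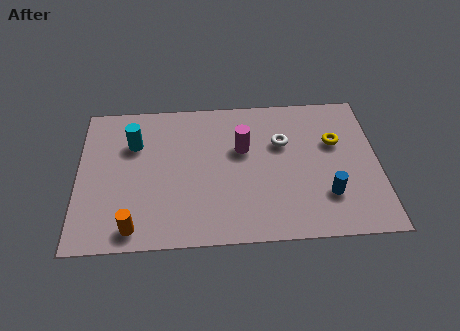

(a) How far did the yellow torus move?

2.2

The yellow torus was near (8.0, 3.2) before and (9.7, 4.6) after, so it travelled √(1.7² + 1.4²) ≈ 2.2 units.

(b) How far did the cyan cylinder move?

1.8

The cyan cylinder moved from about (1.6, 3.3) to (2.1, 5.0), a distance of √(0.5² + 1.7²) ≈ 1.8.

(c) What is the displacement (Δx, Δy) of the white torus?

(-0.8, -0.3)

The white torus was at about (8.5, 5.0) and moved to about (7.7, 4.7).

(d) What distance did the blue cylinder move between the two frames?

2.1

From (9.8, 4.0) to (9.3, 2.0), the blue cylinder covered √(0.5² + 2.0²) ≈ 2.1 units.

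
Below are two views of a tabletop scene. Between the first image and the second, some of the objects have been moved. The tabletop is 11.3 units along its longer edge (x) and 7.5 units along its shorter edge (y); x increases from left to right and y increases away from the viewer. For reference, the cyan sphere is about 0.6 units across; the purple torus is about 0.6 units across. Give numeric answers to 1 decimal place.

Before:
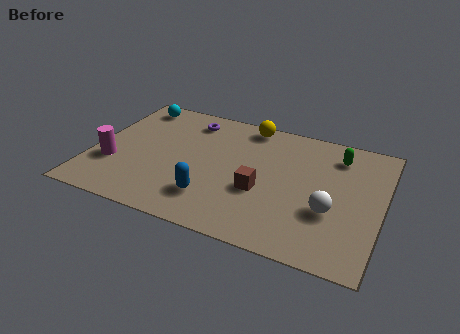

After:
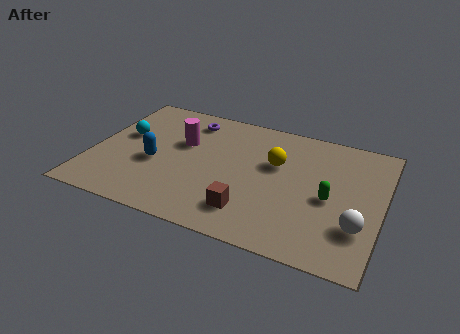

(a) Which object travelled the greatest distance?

the magenta cylinder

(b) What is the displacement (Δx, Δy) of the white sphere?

(1.1, -0.5)

The white sphere was at about (9.4, 2.7) and moved to about (10.5, 2.2).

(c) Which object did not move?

the purple torus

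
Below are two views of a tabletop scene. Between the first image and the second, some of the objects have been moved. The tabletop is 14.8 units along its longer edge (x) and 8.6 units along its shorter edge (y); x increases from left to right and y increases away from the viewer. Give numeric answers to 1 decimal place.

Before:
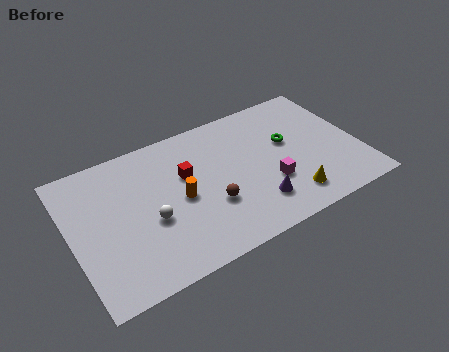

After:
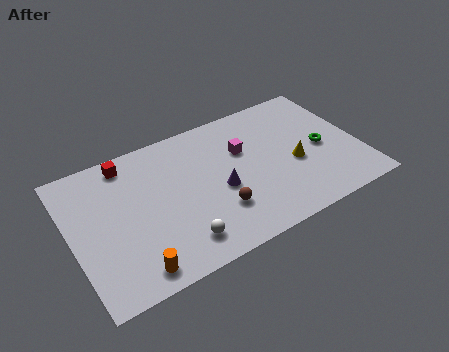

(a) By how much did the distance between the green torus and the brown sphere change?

+1.0

The distance was about 4.9 in the first image and 5.9 in the second, so they moved 1.0 units further apart.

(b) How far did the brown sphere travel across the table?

0.6

The brown sphere moved from about (6.9, 3.0) to (7.2, 2.5), a distance of √(0.3² + 0.5²) ≈ 0.6.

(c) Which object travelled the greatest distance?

the orange cylinder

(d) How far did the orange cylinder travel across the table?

4.1

The orange cylinder was near (5.5, 4.1) before and (2.7, 1.1) after, so it travelled √(2.8² + 3.0²) ≈ 4.1 units.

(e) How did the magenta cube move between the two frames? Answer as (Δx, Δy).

(-1.0, 2.7)

From the two frames, the magenta cube sits at roughly (10.0, 2.9) before and (9.0, 5.6) after.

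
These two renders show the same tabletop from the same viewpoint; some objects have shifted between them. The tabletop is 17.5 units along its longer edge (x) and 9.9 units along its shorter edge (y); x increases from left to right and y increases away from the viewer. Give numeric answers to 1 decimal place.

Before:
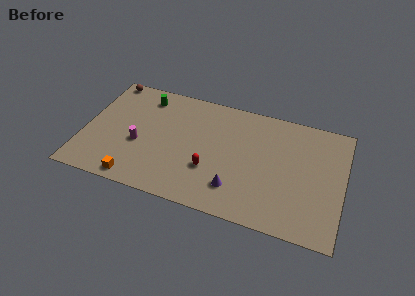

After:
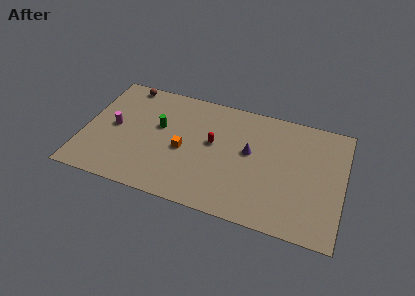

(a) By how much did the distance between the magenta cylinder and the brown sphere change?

-1.8

Before: roughly 5.8 units apart; after: 4.0. That's 1.8 units closer together.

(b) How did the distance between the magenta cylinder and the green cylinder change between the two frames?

-1.1

The distance was about 4.2 in the first image and 3.1 in the second, so they moved 1.1 units closer together.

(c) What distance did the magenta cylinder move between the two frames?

2.1

The magenta cylinder moved from about (3.8, 4.0) to (2.0, 5.0), a distance of √(1.8² + 1.0²) ≈ 2.1.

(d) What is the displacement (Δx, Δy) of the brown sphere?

(1.3, -0.1)

The brown sphere started near (1.1, 9.1) and ended near (2.4, 9.0).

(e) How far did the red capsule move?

2.3

The red capsule was near (8.7, 3.3) before and (8.7, 5.6) after, so it travelled √(0.0² + 2.3²) ≈ 2.3 units.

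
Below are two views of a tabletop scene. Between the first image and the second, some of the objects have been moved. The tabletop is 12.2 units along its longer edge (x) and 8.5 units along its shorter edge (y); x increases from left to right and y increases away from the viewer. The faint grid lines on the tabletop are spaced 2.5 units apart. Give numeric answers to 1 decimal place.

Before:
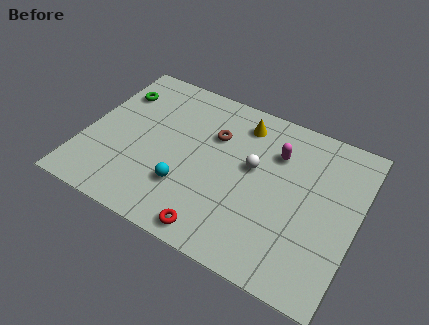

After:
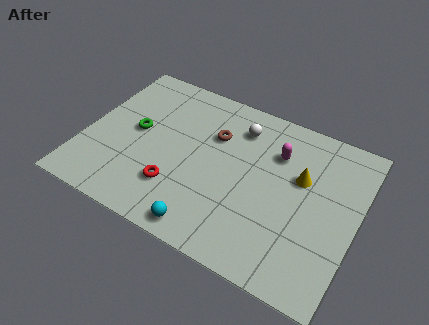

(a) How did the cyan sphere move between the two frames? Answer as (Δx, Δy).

(1.2, -1.6)

From the two frames, the cyan sphere sits at roughly (4.8, 2.5) before and (6.0, 0.9) after.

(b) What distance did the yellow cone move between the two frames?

3.4

From (6.7, 7.0) to (9.6, 5.3), the yellow cone covered √(2.9² + 1.7²) ≈ 3.4 units.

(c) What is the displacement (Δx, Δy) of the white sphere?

(-0.9, 1.8)

From the two frames, the white sphere sits at roughly (7.5, 4.9) before and (6.6, 6.7) after.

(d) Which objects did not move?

the magenta capsule and the brown torus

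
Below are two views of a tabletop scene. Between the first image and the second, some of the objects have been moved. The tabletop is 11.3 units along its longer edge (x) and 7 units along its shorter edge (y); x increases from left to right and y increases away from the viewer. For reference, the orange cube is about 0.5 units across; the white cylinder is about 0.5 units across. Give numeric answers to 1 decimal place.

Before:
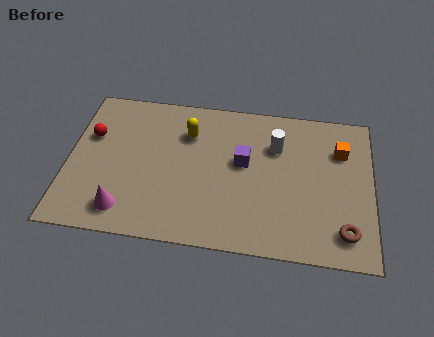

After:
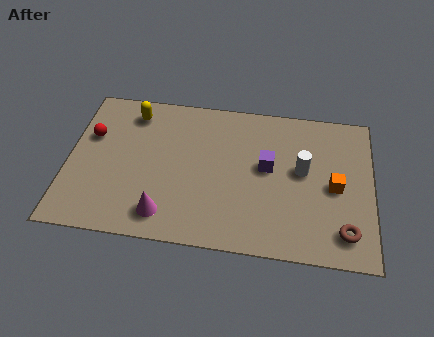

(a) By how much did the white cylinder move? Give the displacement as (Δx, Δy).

(1.0, -1.0)

The white cylinder was at about (7.7, 4.9) and moved to about (8.7, 3.9).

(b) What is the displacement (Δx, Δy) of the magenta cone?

(1.5, 0.0)

From the two frames, the magenta cone sits at roughly (2.2, 1.2) before and (3.7, 1.2) after.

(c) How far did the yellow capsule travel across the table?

2.2

The yellow capsule was near (4.4, 5.1) before and (2.3, 5.8) after, so it travelled √(2.1² + 0.7²) ≈ 2.2 units.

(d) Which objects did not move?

the red sphere and the brown torus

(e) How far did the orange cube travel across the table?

1.7

The orange cube was near (10.1, 5.0) before and (9.9, 3.3) after, so it travelled √(0.2² + 1.7²) ≈ 1.7 units.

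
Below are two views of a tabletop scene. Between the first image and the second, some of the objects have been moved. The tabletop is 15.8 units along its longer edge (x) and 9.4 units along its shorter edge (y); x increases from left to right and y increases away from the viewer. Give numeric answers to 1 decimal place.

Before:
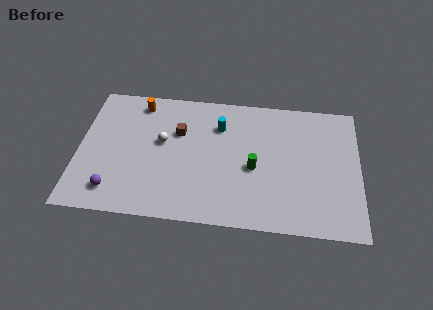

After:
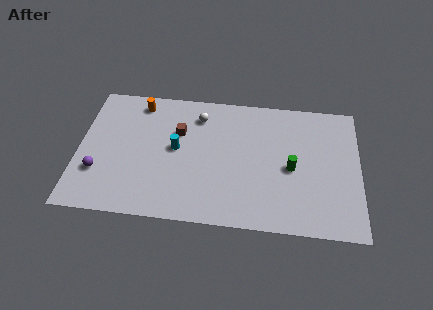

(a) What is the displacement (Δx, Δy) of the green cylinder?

(2.1, 0.2)

The green cylinder started near (9.9, 4.1) and ended near (12.0, 4.3).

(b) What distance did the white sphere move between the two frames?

2.9

The white sphere moved from about (4.7, 5.4) to (6.7, 7.5), a distance of √(2.0² + 2.1²) ≈ 2.9.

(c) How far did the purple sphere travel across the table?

1.5

The purple sphere moved from about (2.1, 1.7) to (1.2, 2.9), a distance of √(0.9² + 1.2²) ≈ 1.5.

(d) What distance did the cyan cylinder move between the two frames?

3.1

From (7.9, 6.9) to (5.5, 5.0), the cyan cylinder covered √(2.4² + 1.9²) ≈ 3.1 units.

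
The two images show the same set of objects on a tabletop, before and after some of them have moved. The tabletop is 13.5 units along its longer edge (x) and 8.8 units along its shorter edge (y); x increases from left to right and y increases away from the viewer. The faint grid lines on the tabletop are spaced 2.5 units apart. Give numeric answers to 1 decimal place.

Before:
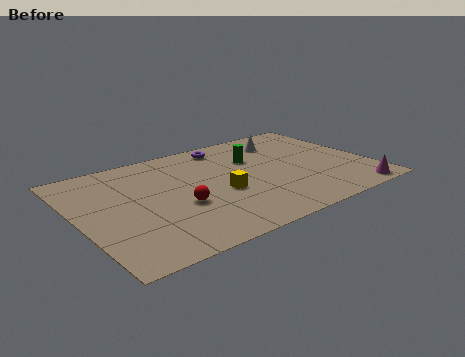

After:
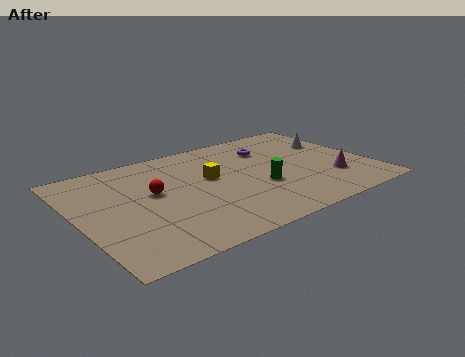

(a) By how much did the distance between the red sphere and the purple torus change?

+0.8

They were about 5.2 units apart before and 6.0 after — 0.8 units further apart.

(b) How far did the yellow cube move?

1.5

The yellow cube moved from about (6.4, 3.6) to (6.2, 5.1), a distance of √(0.2² + 1.5²) ≈ 1.5.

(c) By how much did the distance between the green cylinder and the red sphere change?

+0.3

The distance was about 4.7 in the first image and 5.0 in the second, so they moved 0.3 units further apart.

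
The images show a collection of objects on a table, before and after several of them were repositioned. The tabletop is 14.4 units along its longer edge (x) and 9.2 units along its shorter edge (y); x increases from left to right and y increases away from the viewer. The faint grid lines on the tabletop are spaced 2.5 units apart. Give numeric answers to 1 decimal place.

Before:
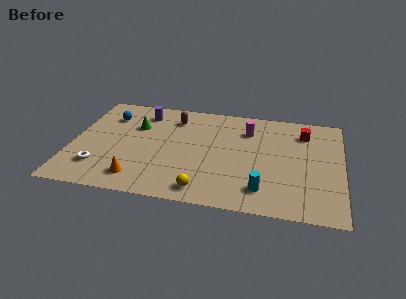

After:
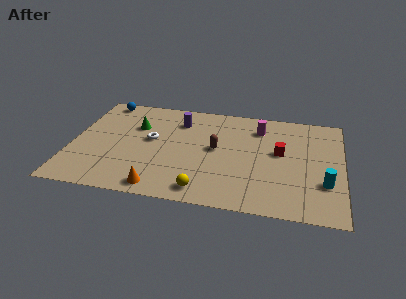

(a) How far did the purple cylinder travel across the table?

2.0

The purple cylinder moved from about (3.6, 7.5) to (5.6, 7.1), a distance of √(2.0² + 0.4²) ≈ 2.0.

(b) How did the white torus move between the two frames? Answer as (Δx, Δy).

(2.6, 2.9)

The white torus started near (1.6, 2.2) and ended near (4.2, 5.1).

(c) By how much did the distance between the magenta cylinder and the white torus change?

-2.9

They were about 9.0 units apart before and 6.1 after — 2.9 units closer together.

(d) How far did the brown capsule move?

3.4

The brown capsule moved from about (5.3, 7.3) to (7.7, 4.9), a distance of √(2.4² + 2.4²) ≈ 3.4.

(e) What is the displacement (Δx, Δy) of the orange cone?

(1.2, -0.6)

From the two frames, the orange cone sits at roughly (3.7, 1.6) before and (4.9, 1.0) after.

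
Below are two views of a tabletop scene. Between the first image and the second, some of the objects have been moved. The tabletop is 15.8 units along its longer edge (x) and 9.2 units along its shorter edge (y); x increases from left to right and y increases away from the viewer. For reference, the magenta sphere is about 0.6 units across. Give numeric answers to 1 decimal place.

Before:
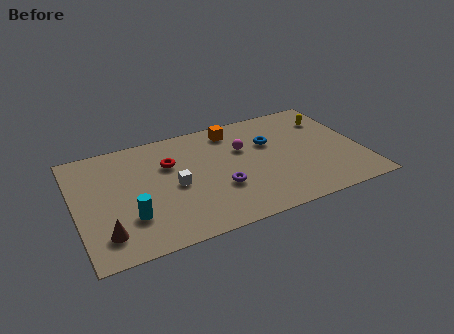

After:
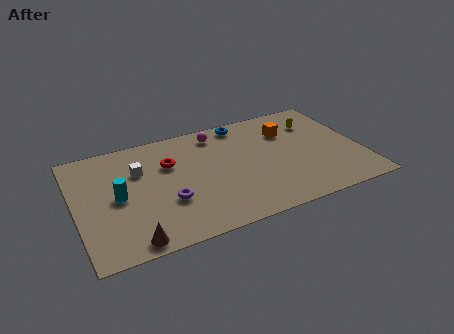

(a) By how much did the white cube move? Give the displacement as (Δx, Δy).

(-1.8, 1.9)

The white cube was at about (5.4, 4.3) and moved to about (3.6, 6.2).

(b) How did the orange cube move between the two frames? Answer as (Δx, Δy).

(3.0, -1.2)

The orange cube started near (9.0, 7.8) and ended near (12.0, 6.6).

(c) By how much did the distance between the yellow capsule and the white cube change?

+0.6

Before: roughly 9.4 units apart; after: 10.0. That's 0.6 units further apart.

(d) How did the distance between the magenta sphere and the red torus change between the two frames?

-0.9

They were about 4.1 units apart before and 3.2 after — 0.9 units closer together.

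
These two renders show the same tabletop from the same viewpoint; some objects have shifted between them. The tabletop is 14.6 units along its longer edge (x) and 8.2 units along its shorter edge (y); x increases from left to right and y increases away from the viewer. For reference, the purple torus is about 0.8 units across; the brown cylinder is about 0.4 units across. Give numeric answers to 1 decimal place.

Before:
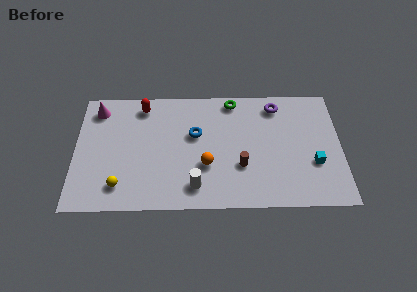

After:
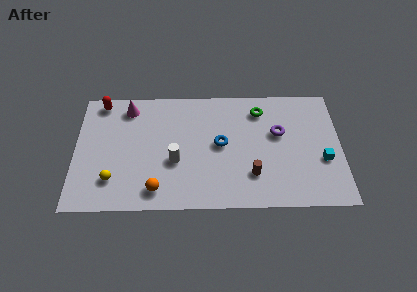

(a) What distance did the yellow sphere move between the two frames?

0.6

From (2.5, 1.6) to (2.1, 2.0), the yellow sphere covered √(0.4² + 0.4²) ≈ 0.6 units.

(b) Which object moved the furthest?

the orange sphere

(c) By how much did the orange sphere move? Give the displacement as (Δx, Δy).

(-2.7, -1.6)

The orange sphere started near (7.2, 2.9) and ended near (4.5, 1.3).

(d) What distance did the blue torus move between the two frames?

1.6

From (6.6, 5.0) to (8.0, 4.3), the blue torus covered √(1.4² + 0.7²) ≈ 1.6 units.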